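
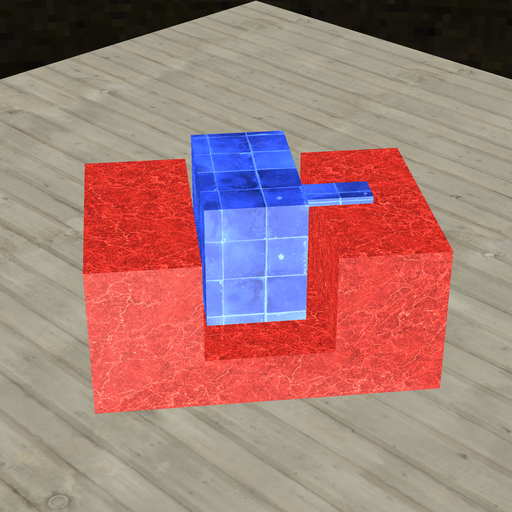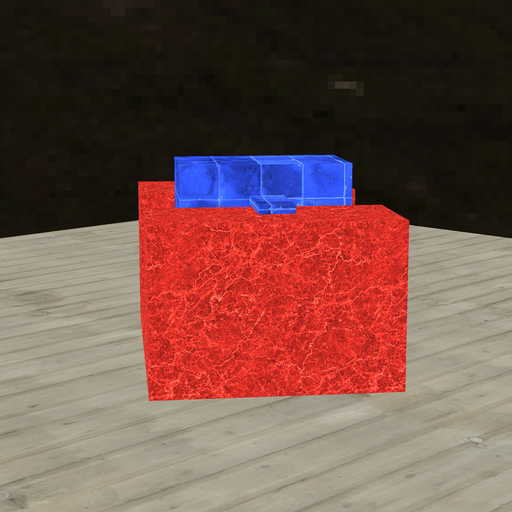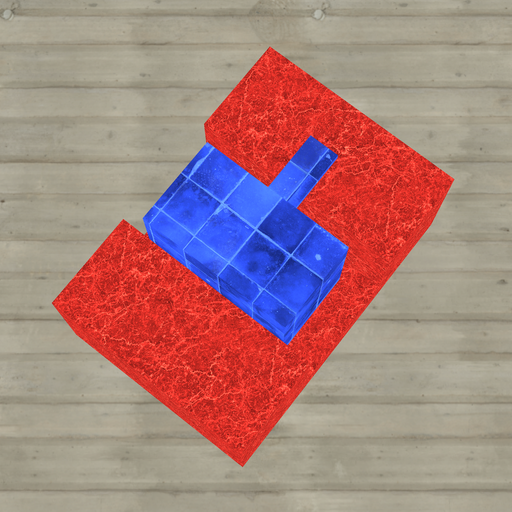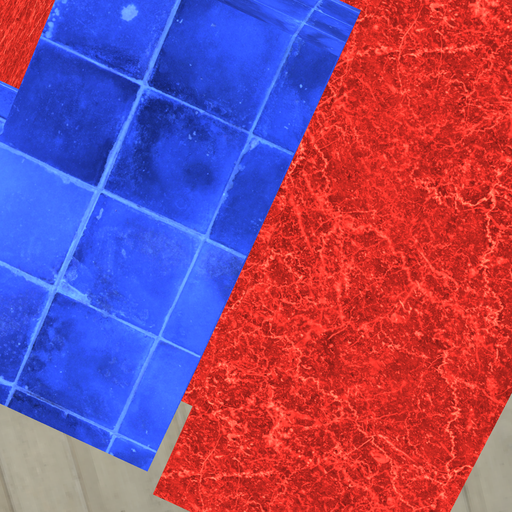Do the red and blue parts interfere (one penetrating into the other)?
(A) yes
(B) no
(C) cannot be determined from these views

(B) no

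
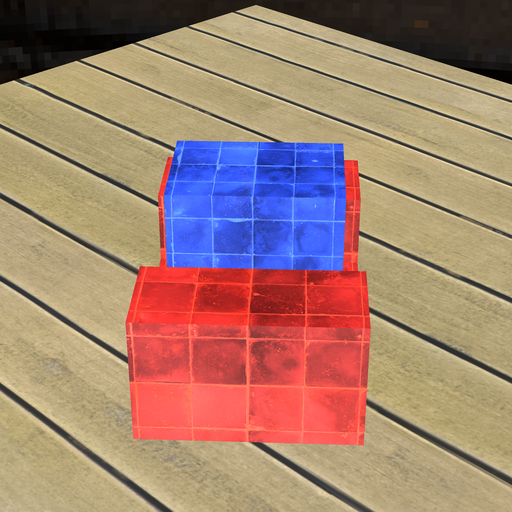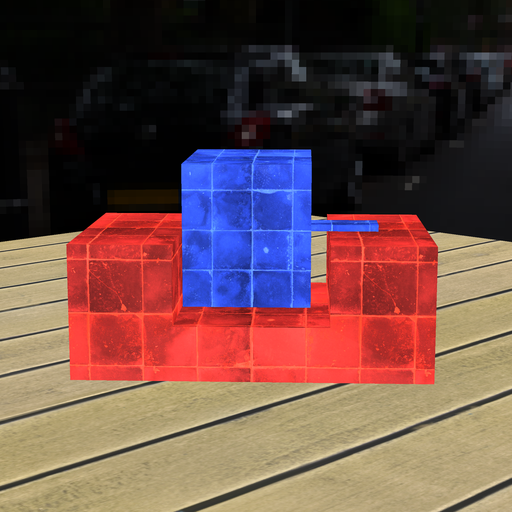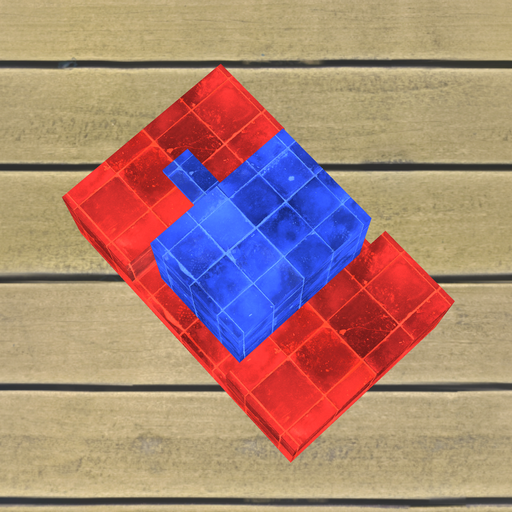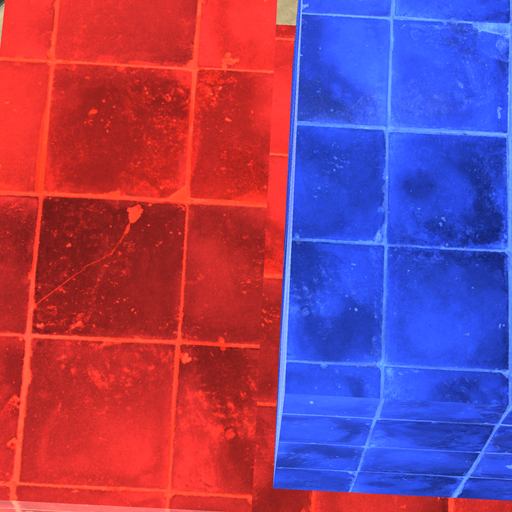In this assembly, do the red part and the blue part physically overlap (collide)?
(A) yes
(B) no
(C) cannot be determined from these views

(B) no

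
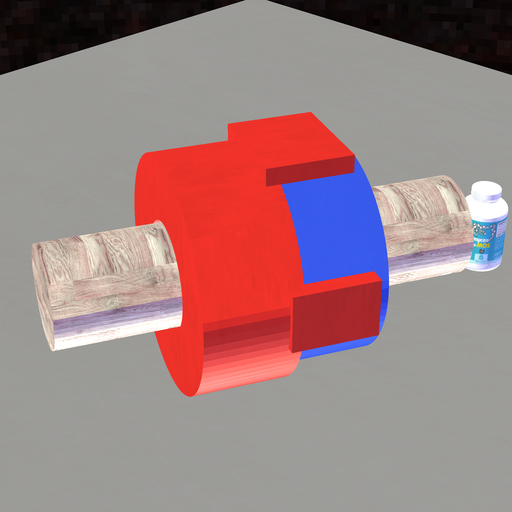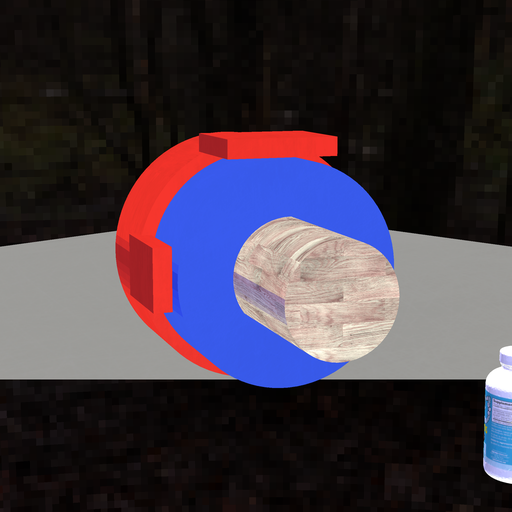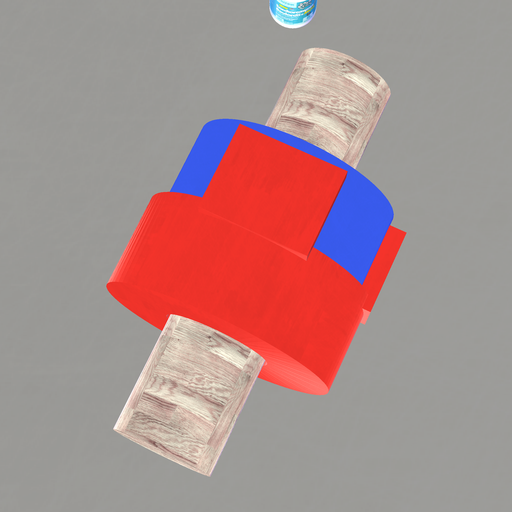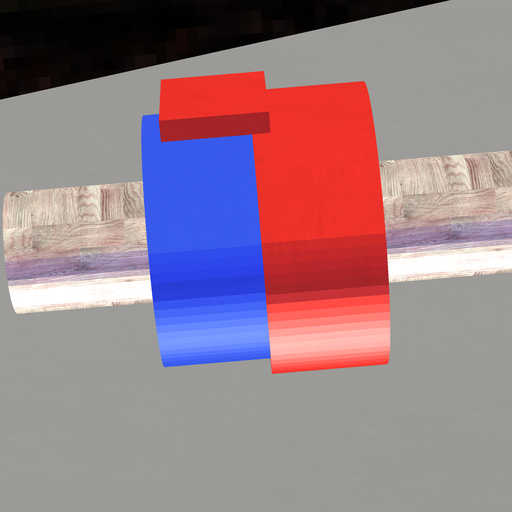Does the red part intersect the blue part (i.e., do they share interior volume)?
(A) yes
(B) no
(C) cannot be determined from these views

(A) yes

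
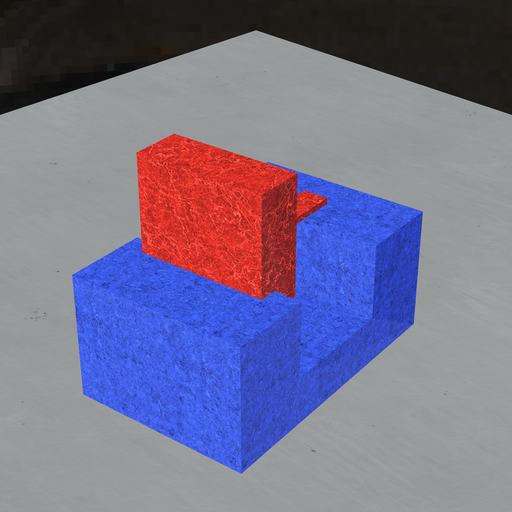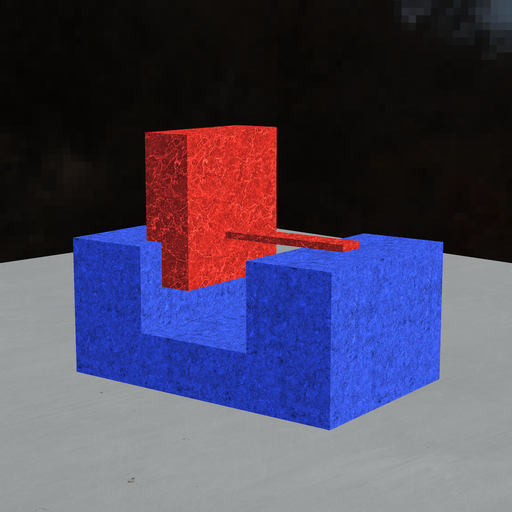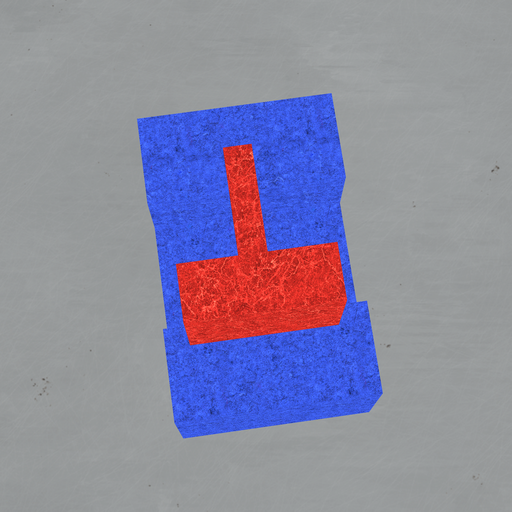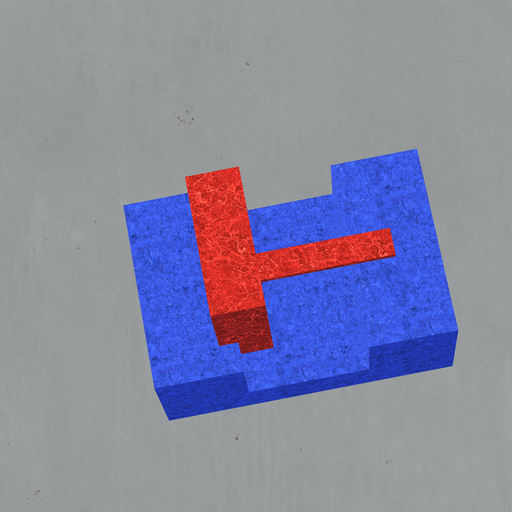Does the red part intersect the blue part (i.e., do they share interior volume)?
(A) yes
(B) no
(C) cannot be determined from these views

(A) yes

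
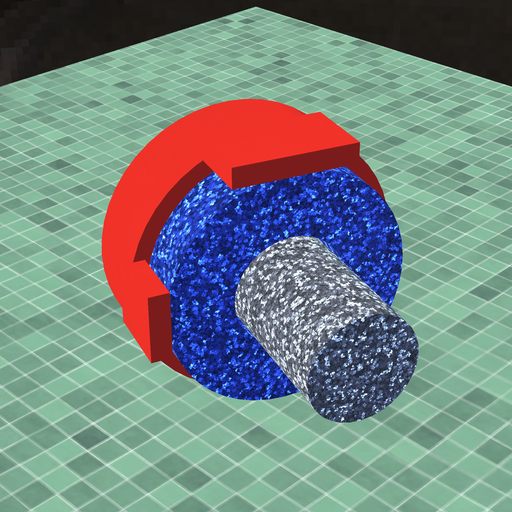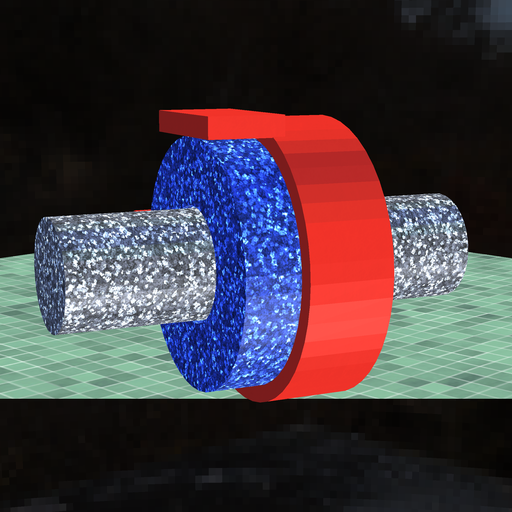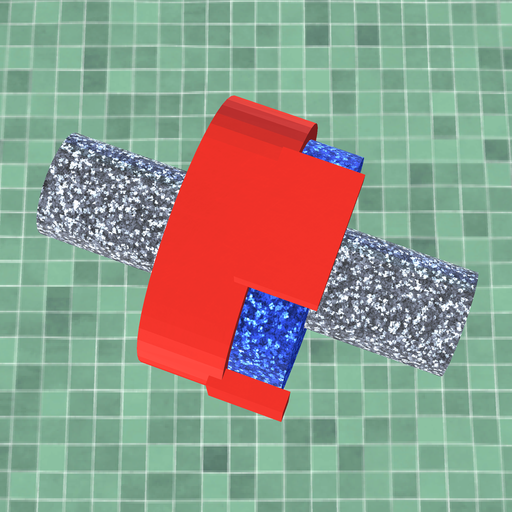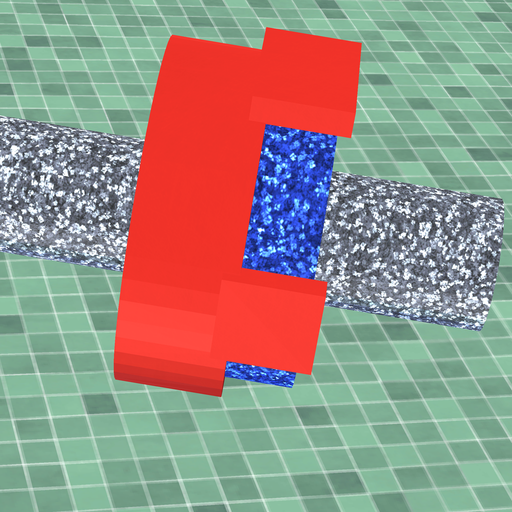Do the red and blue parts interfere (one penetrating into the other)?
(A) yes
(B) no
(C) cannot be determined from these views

(A) yes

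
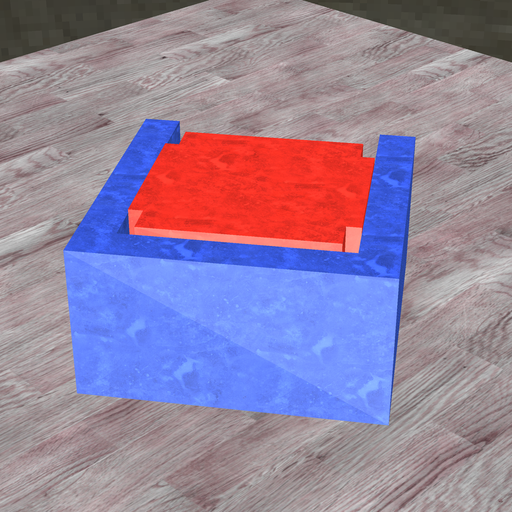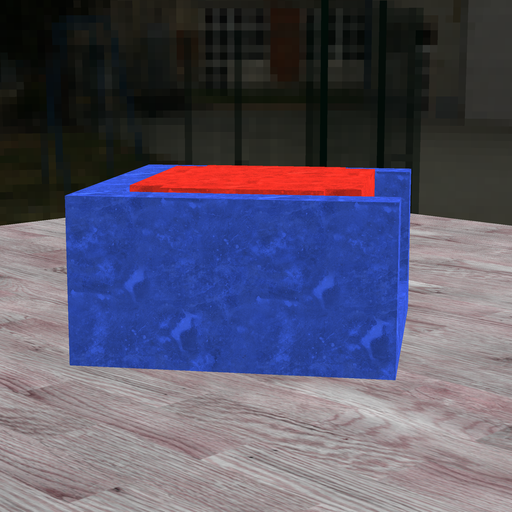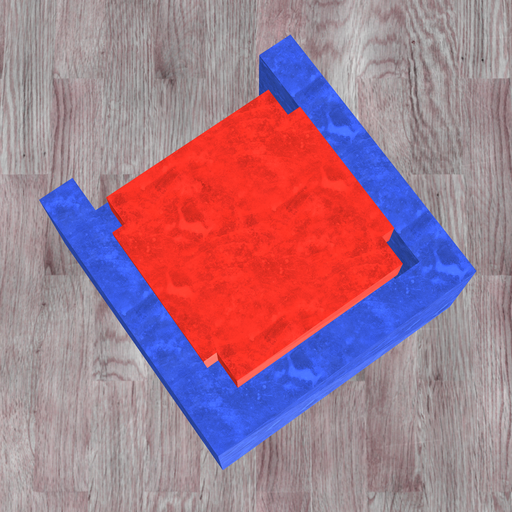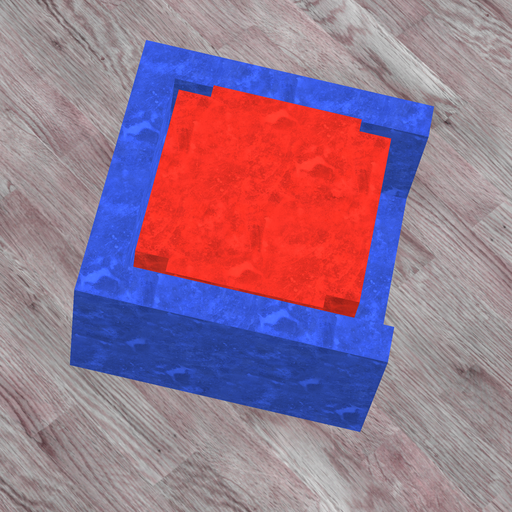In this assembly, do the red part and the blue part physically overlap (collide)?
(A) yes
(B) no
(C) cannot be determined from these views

(B) no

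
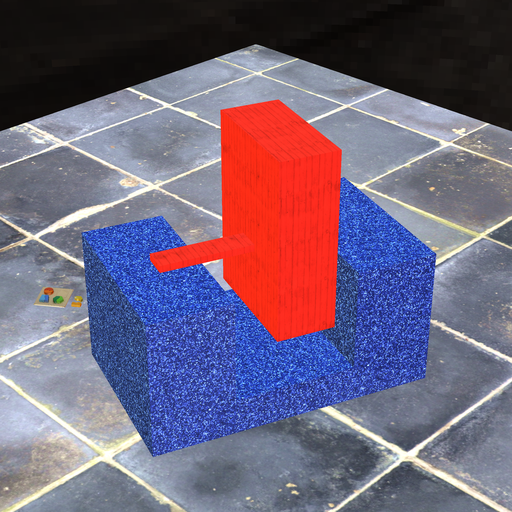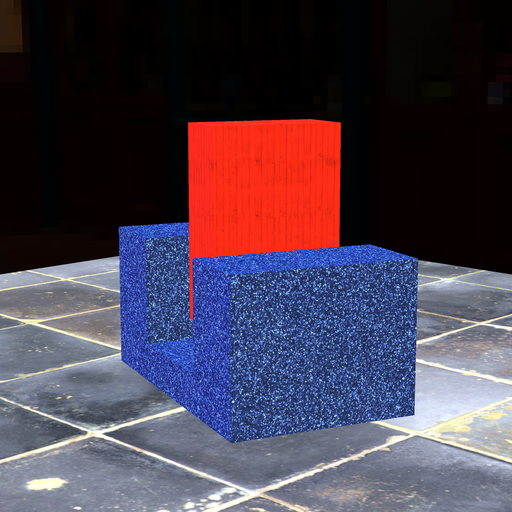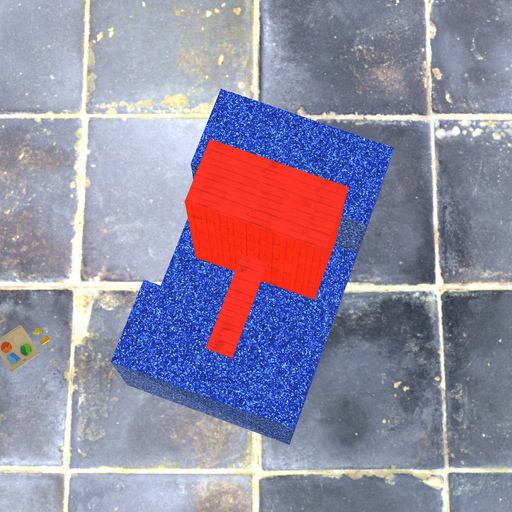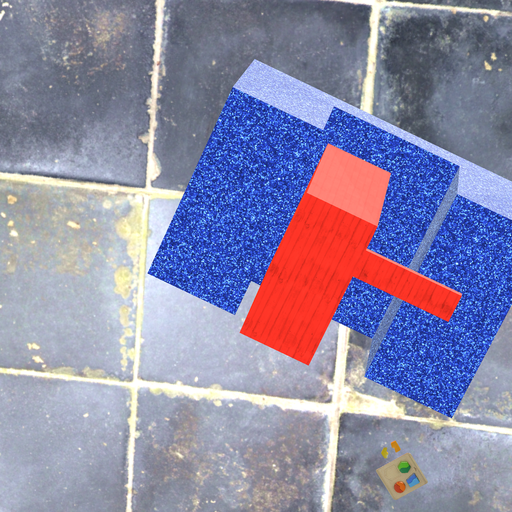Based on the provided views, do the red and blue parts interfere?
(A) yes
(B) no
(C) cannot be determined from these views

(B) no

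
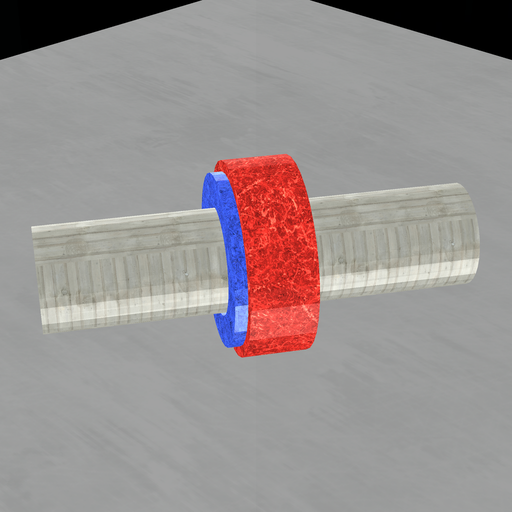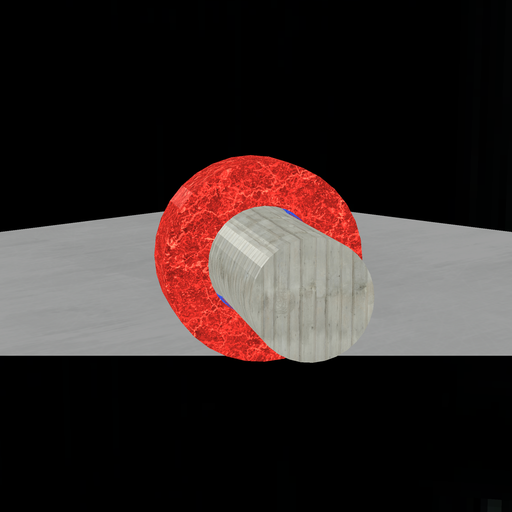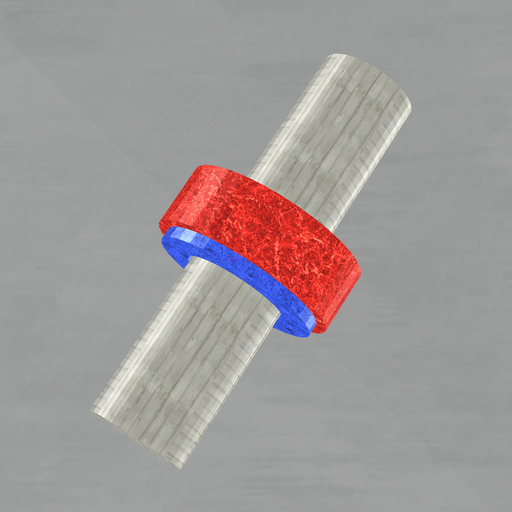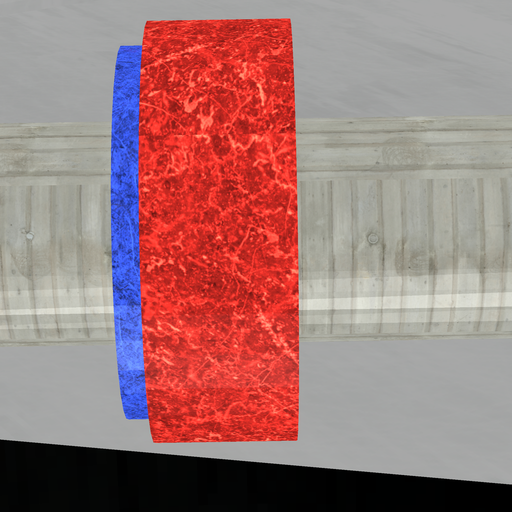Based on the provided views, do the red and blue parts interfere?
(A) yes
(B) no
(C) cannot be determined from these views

(A) yes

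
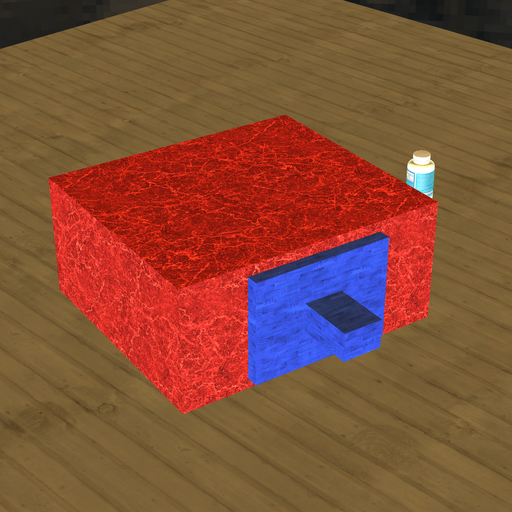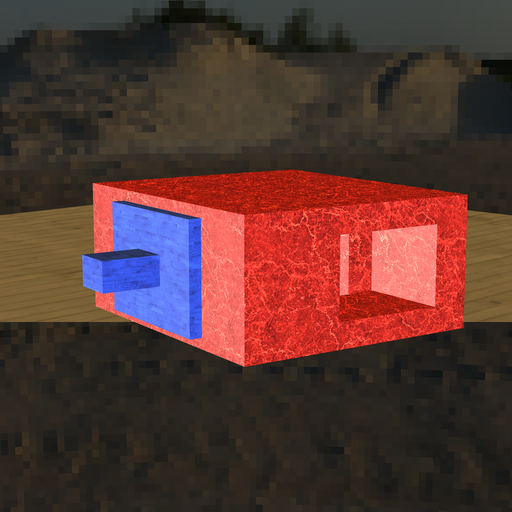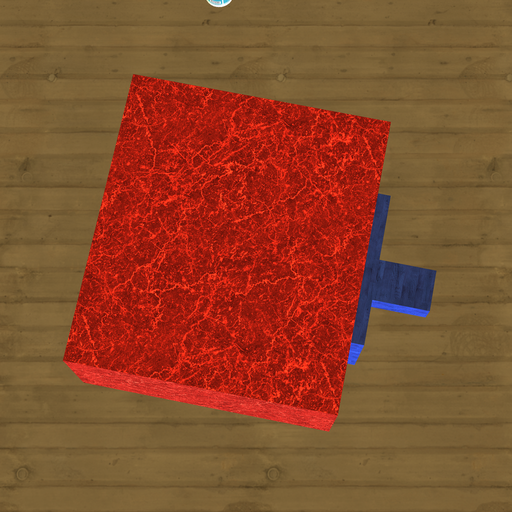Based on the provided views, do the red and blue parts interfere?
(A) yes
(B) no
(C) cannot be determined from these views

(C) cannot be determined from these views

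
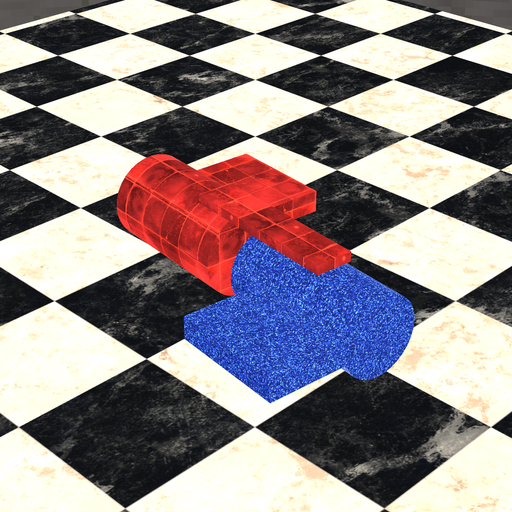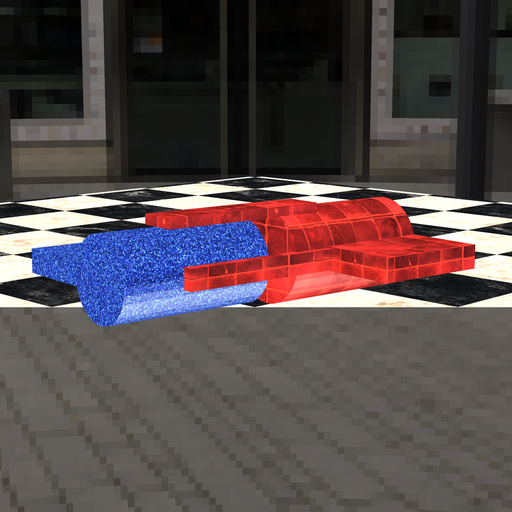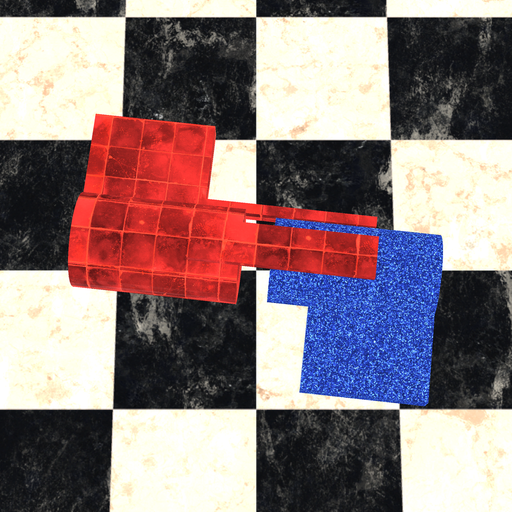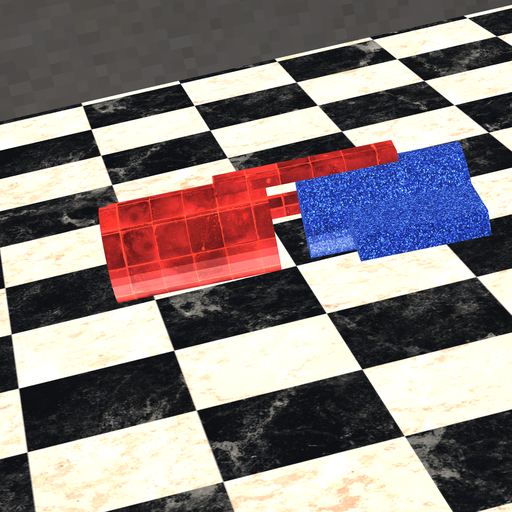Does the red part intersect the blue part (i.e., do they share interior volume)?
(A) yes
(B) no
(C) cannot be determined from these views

(B) no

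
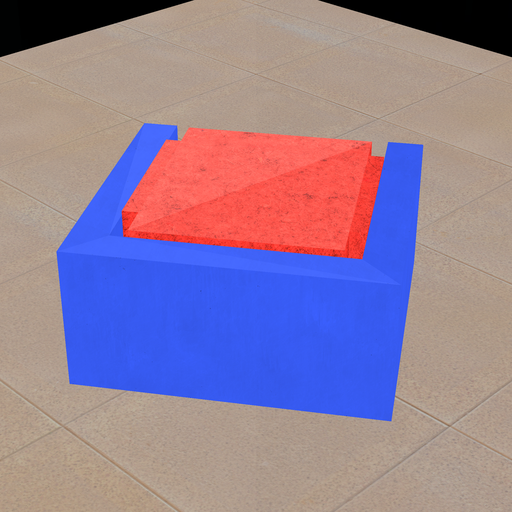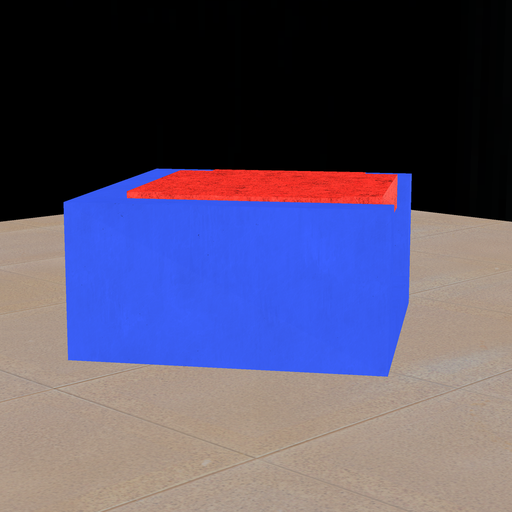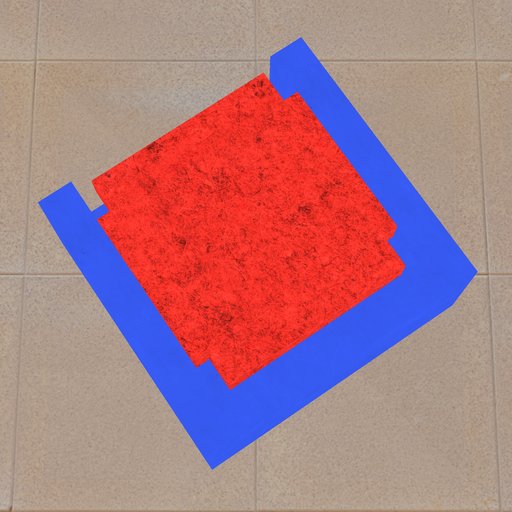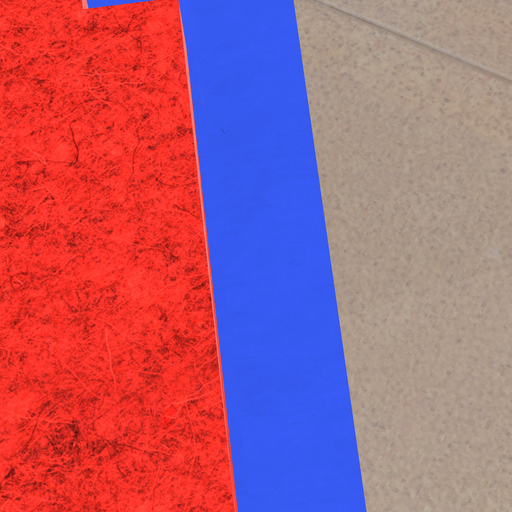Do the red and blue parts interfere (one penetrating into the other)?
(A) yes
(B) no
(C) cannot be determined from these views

(B) no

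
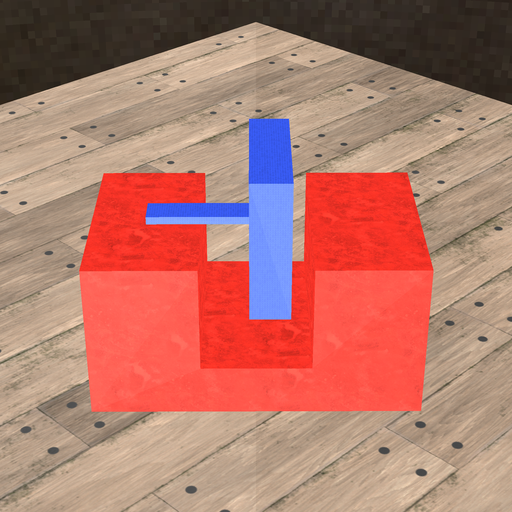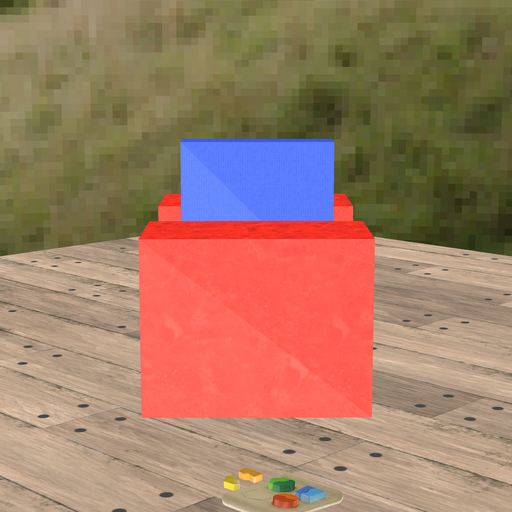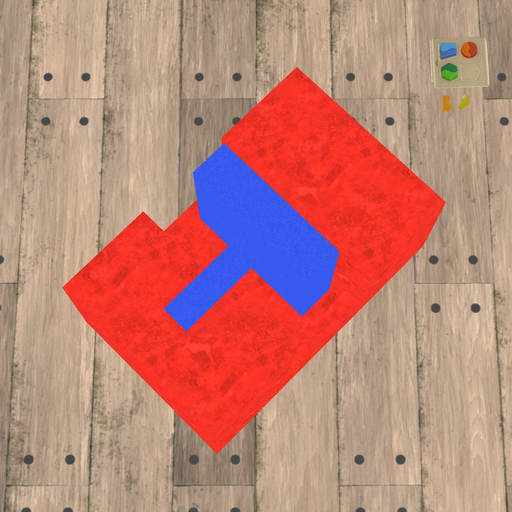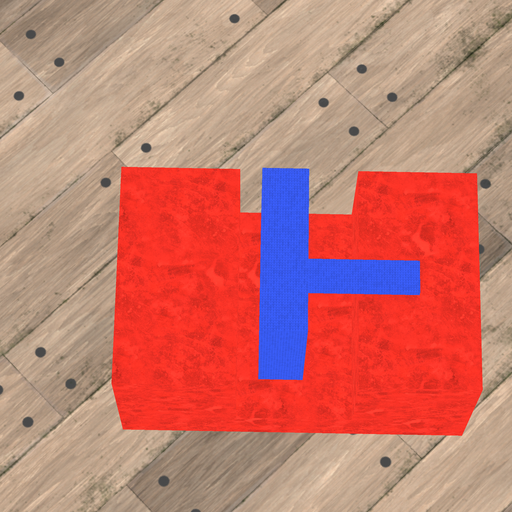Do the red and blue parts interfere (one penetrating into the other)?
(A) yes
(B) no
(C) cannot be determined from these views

(B) no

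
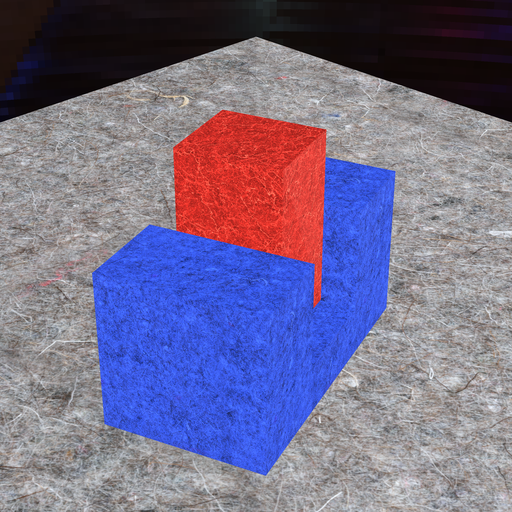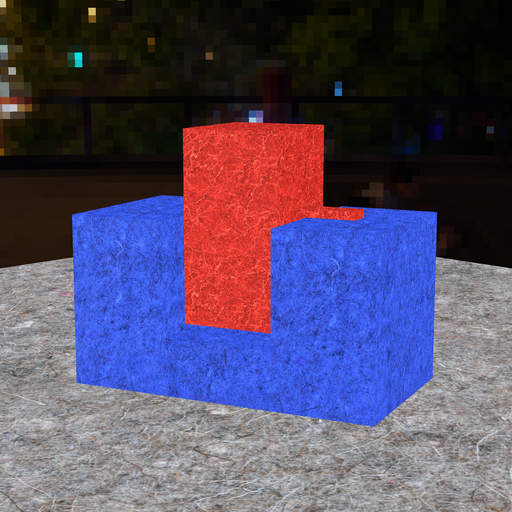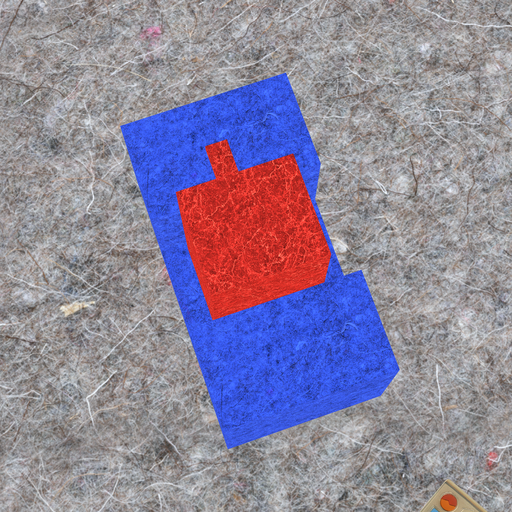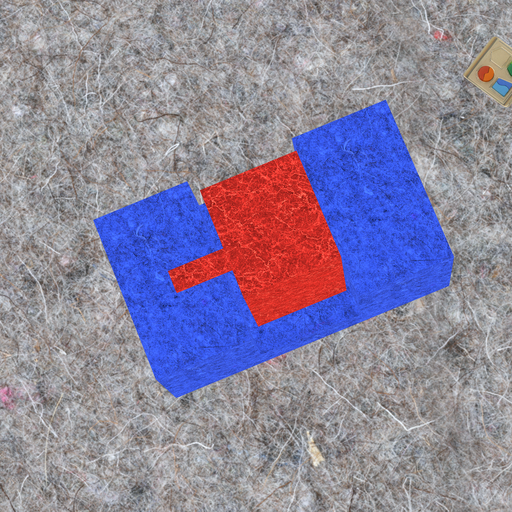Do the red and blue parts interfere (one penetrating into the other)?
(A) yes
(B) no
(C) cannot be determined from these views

(B) no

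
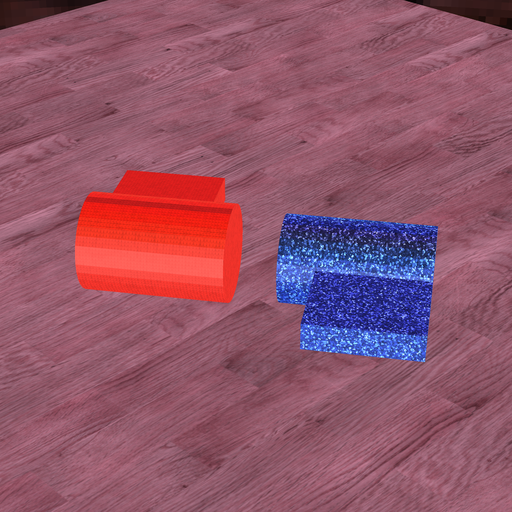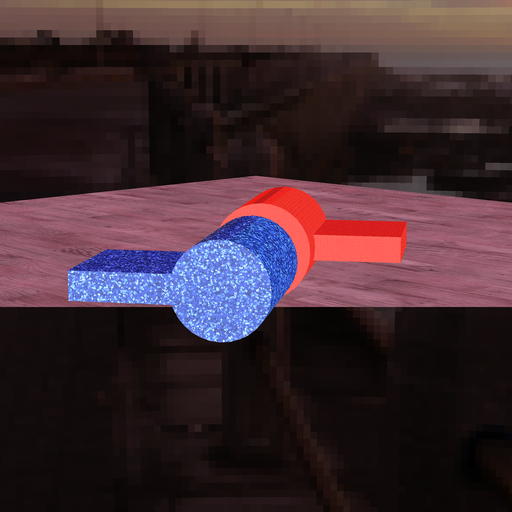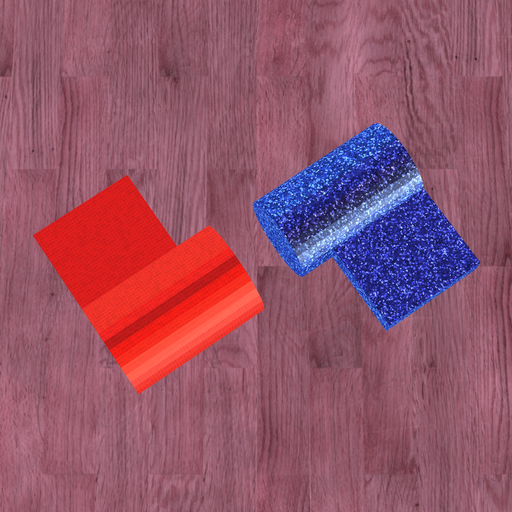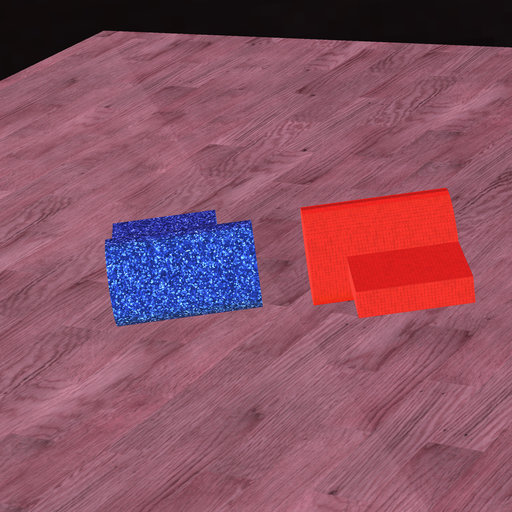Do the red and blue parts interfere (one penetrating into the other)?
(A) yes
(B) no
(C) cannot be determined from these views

(B) no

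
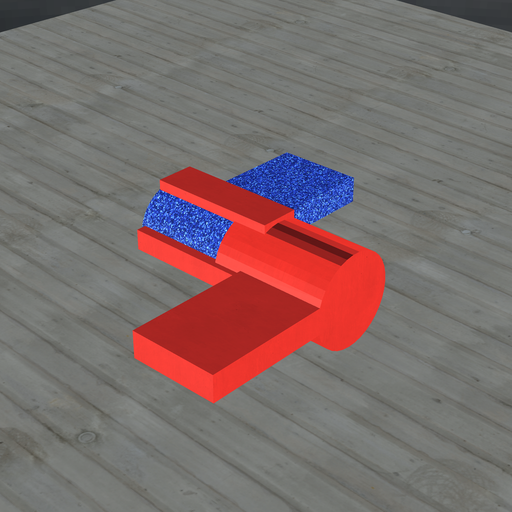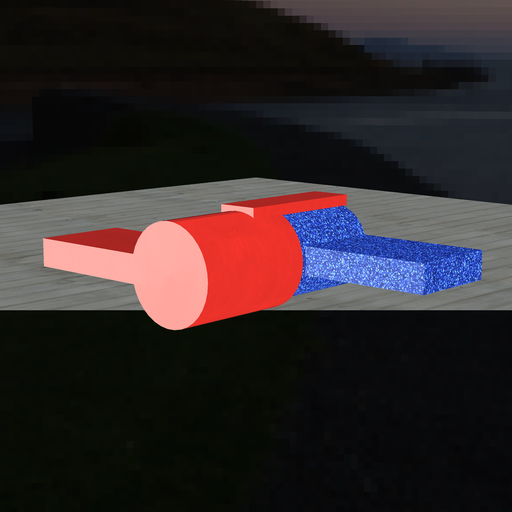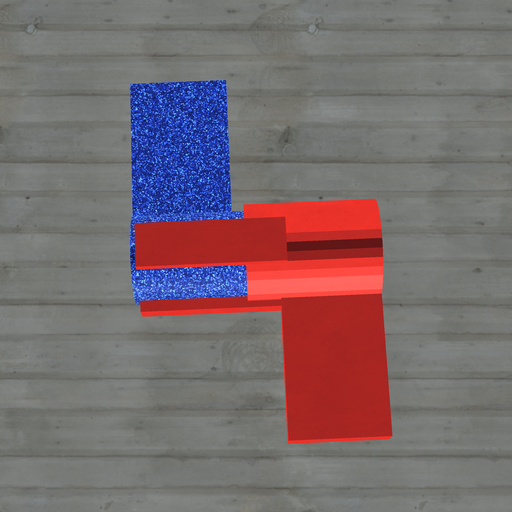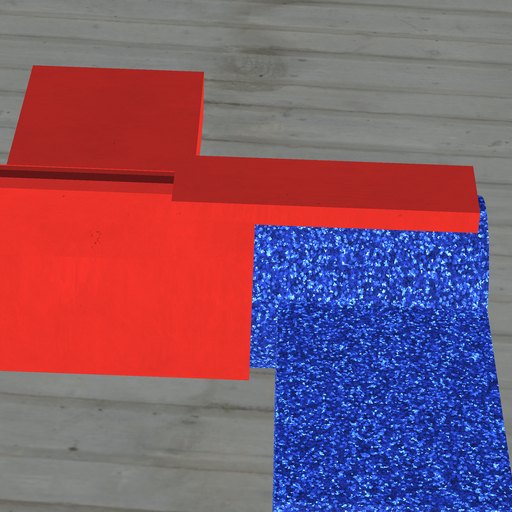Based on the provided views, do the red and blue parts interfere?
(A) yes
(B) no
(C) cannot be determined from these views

(A) yes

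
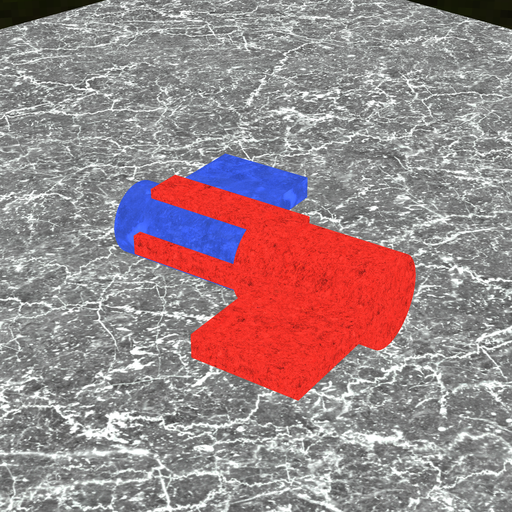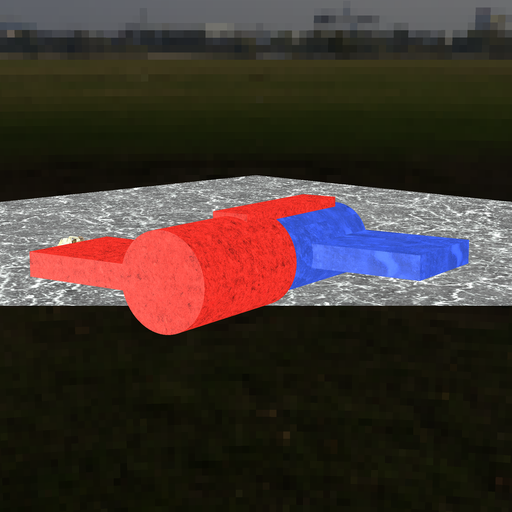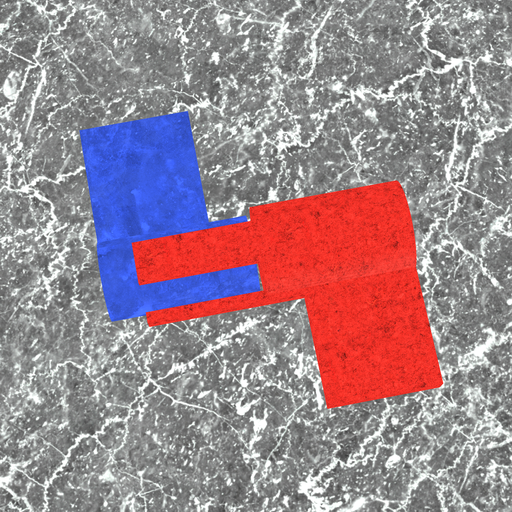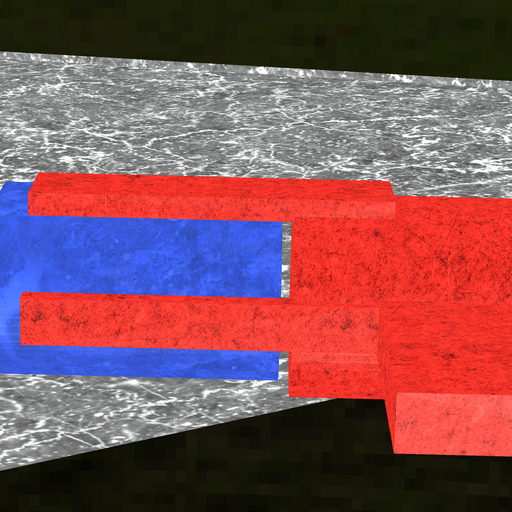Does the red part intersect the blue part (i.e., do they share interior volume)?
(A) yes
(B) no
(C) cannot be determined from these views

(B) no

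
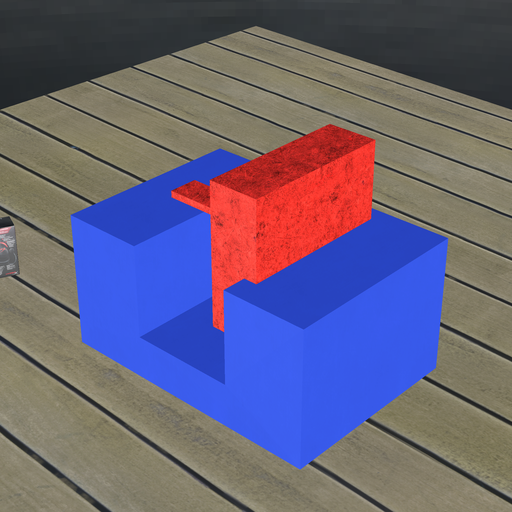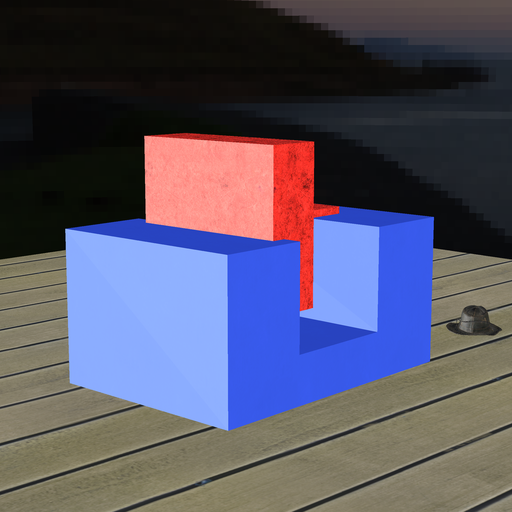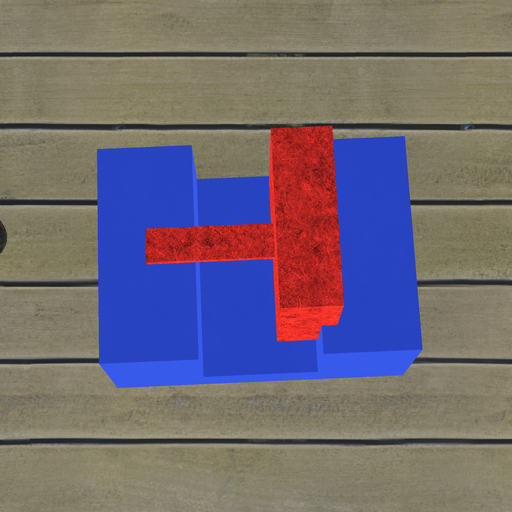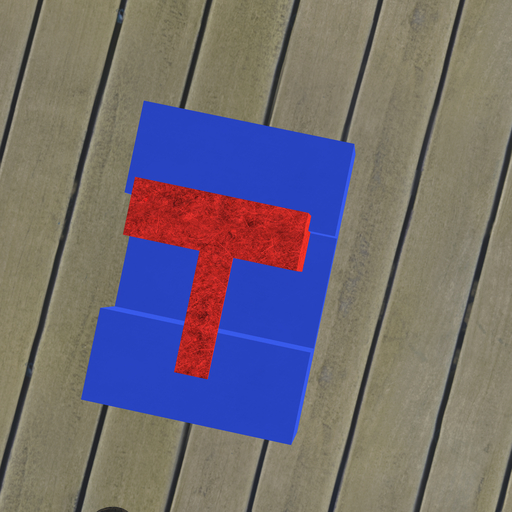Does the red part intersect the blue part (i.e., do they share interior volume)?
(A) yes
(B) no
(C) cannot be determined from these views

(A) yes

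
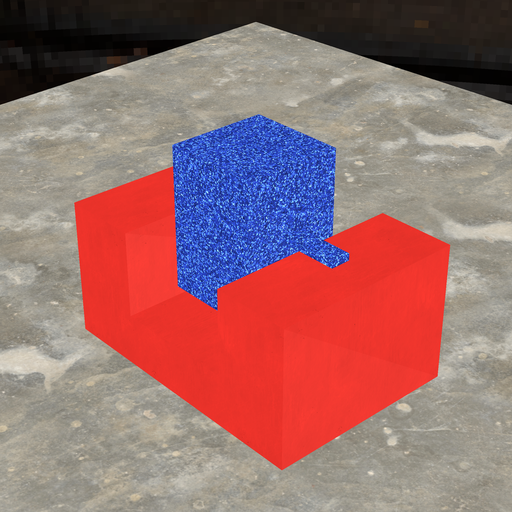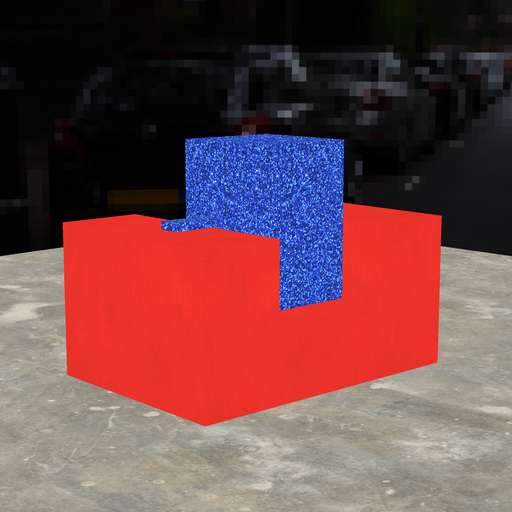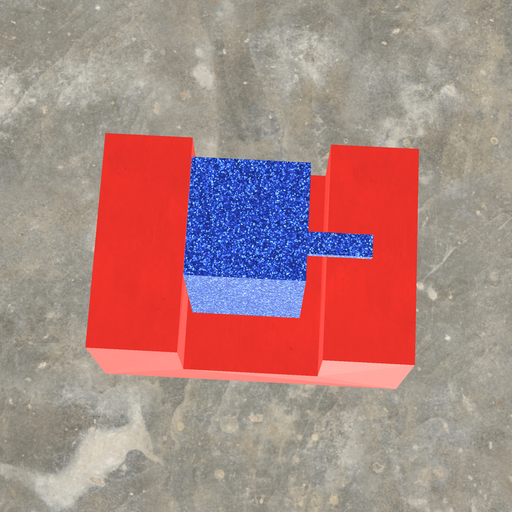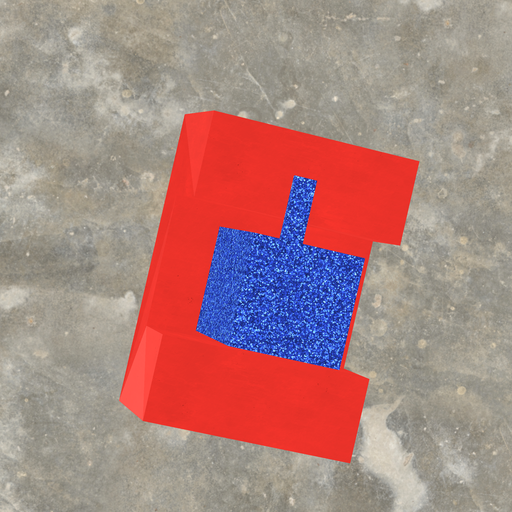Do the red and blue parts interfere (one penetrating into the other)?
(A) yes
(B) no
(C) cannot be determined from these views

(B) no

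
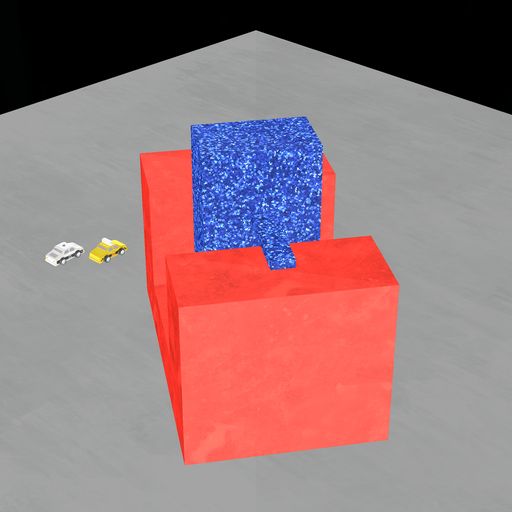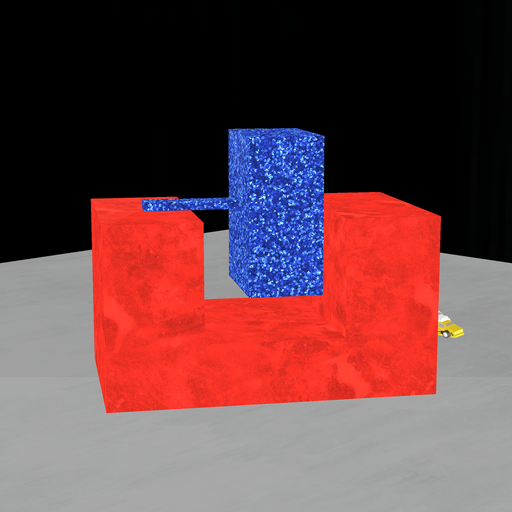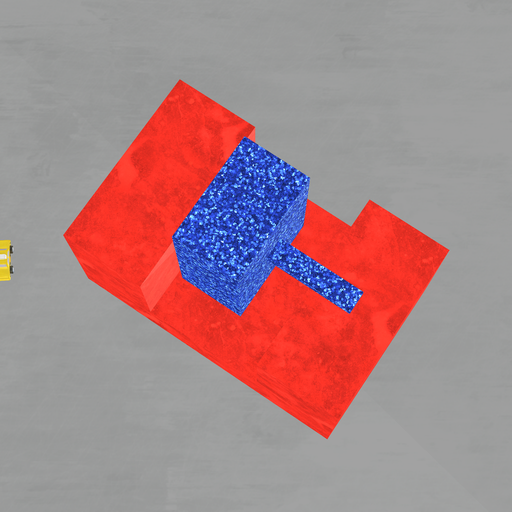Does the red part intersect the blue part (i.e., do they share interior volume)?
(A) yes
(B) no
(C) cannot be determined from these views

(B) no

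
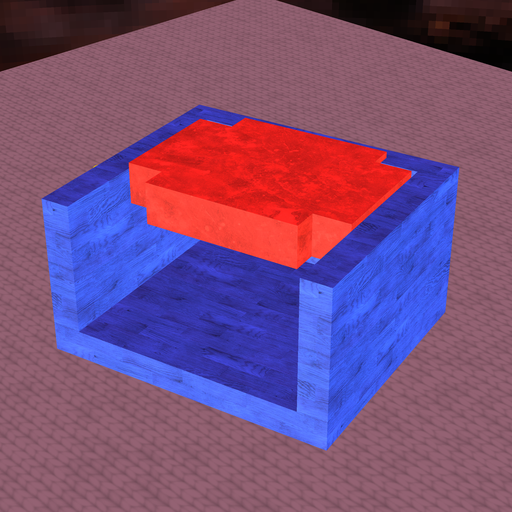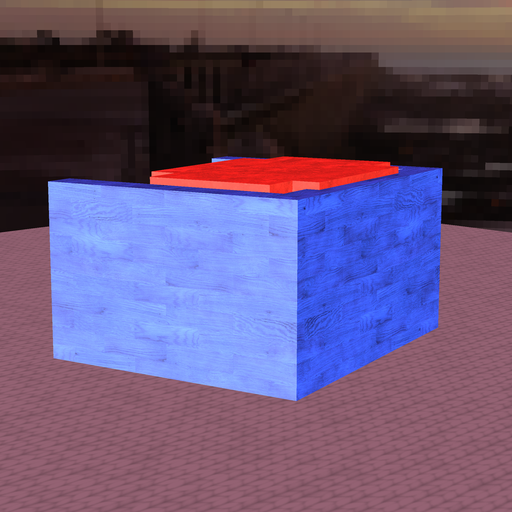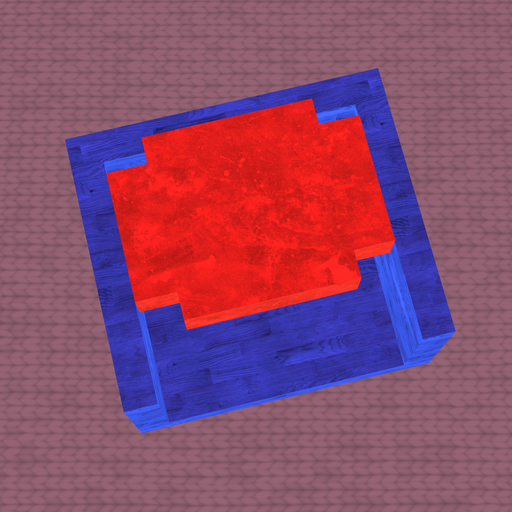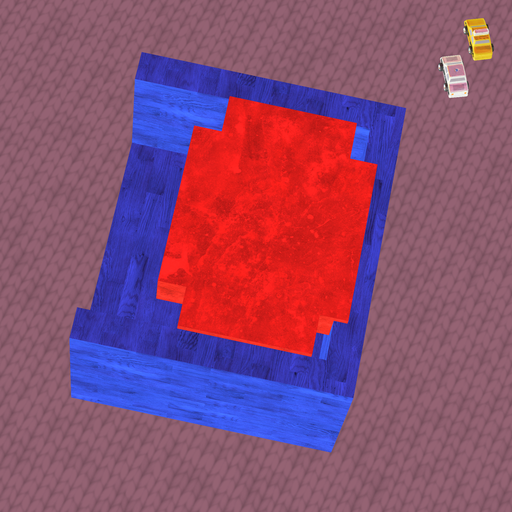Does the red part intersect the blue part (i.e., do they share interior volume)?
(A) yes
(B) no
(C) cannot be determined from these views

(A) yes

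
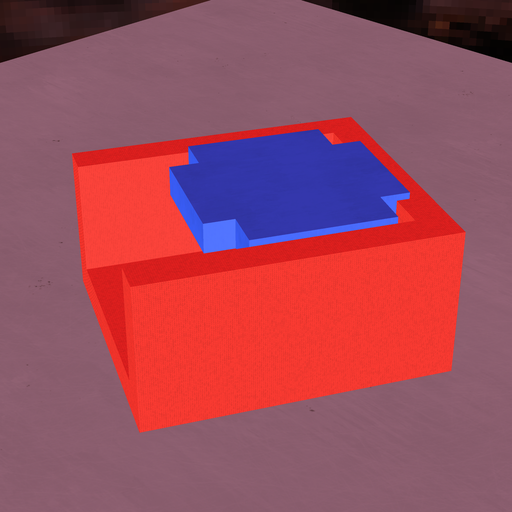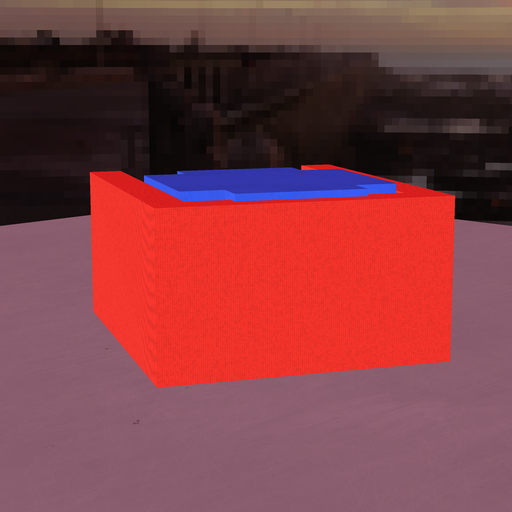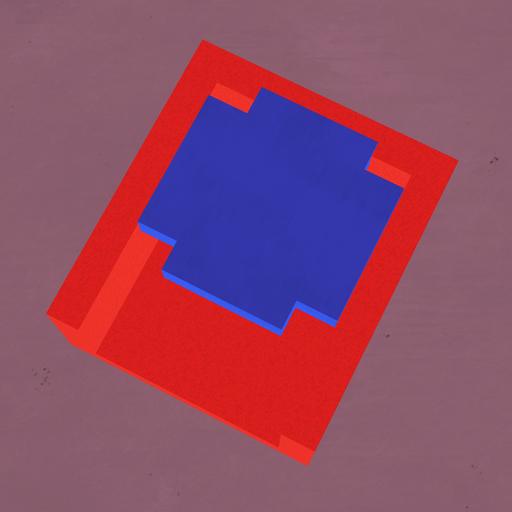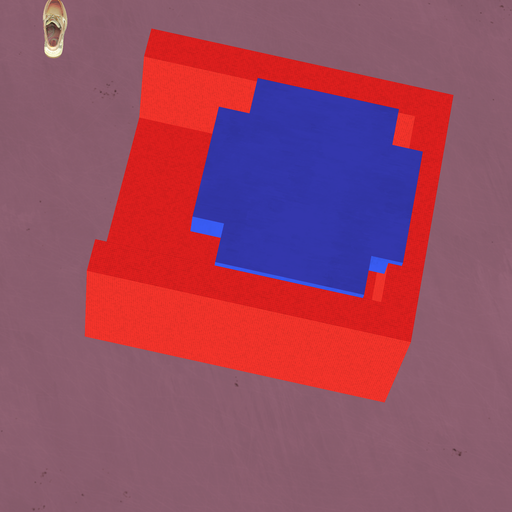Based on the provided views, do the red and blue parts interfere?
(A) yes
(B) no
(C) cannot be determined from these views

(A) yes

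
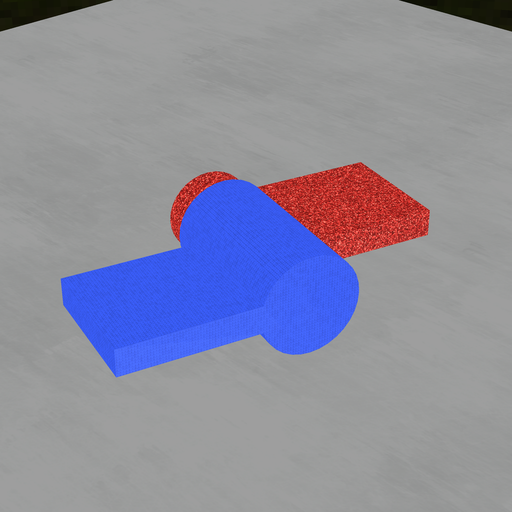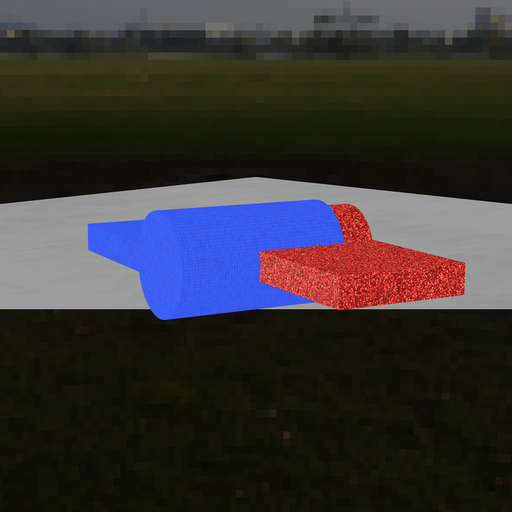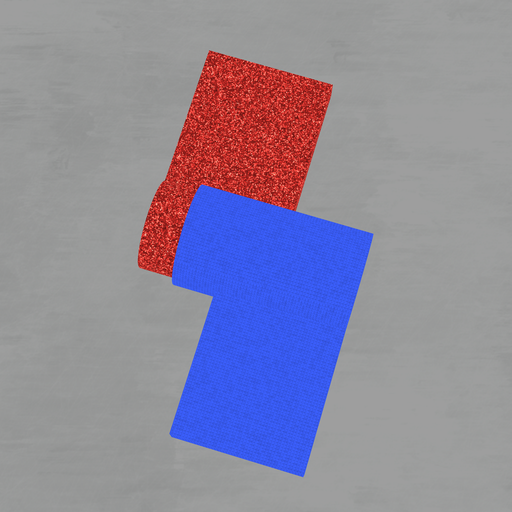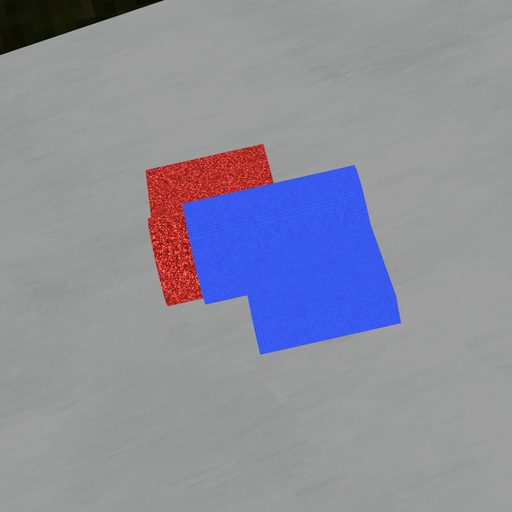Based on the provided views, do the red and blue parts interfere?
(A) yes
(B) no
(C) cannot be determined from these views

(A) yes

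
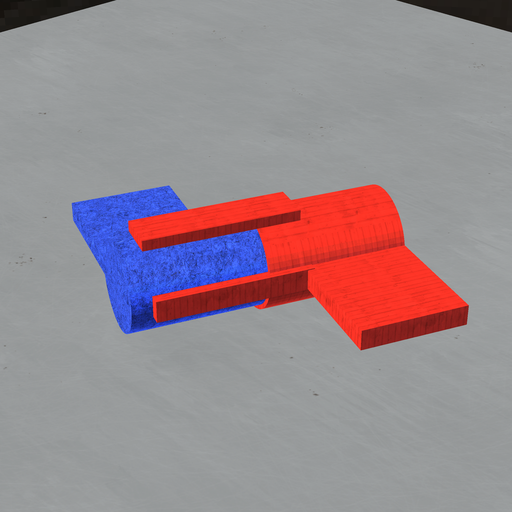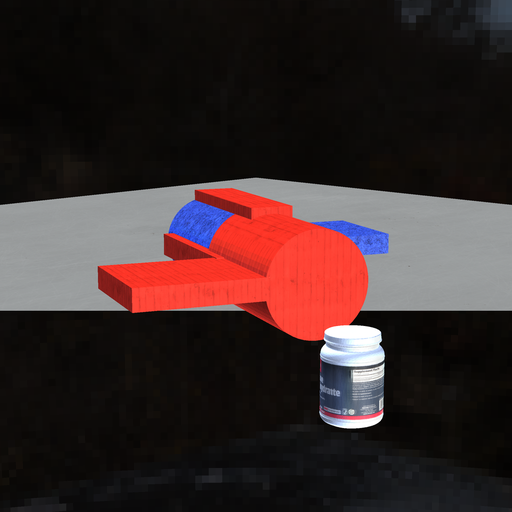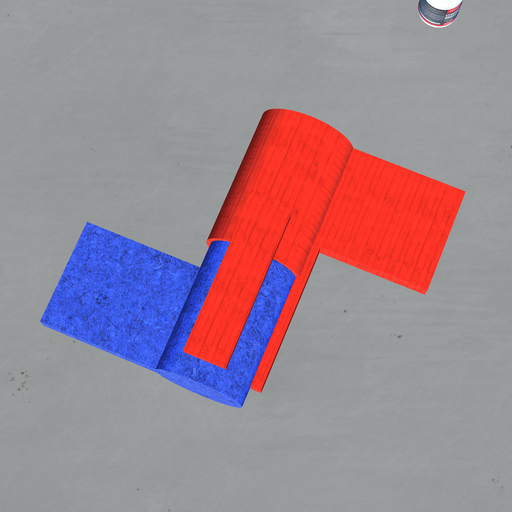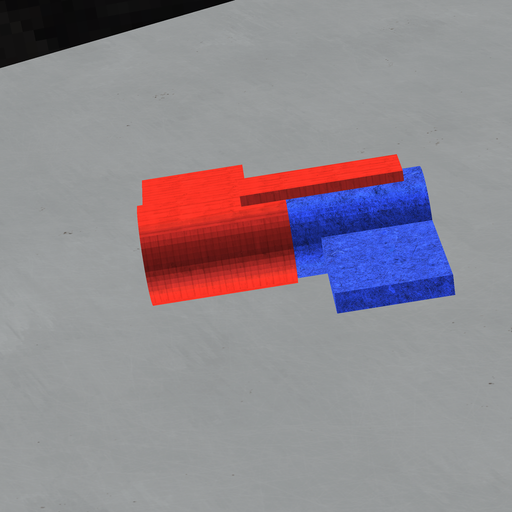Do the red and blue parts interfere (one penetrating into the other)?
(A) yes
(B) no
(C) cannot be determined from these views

(A) yes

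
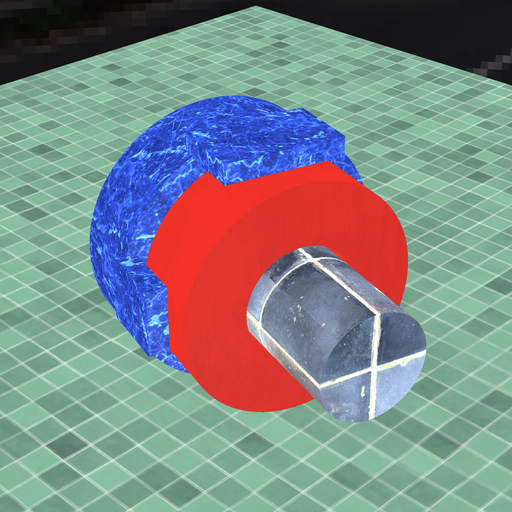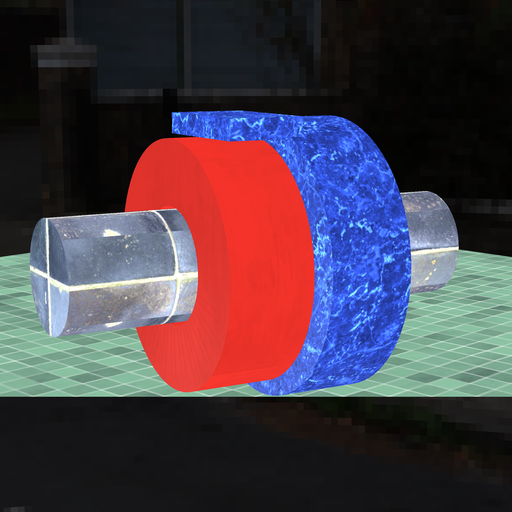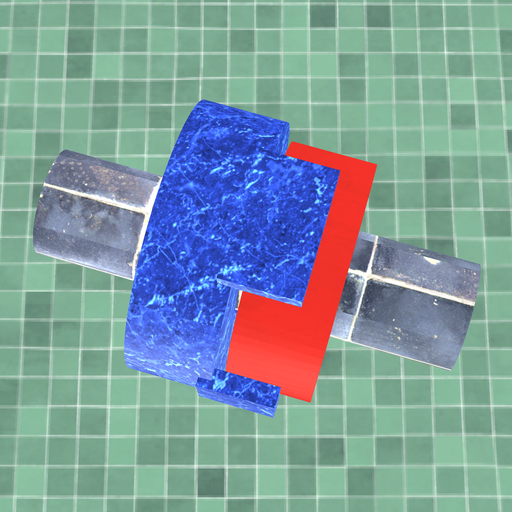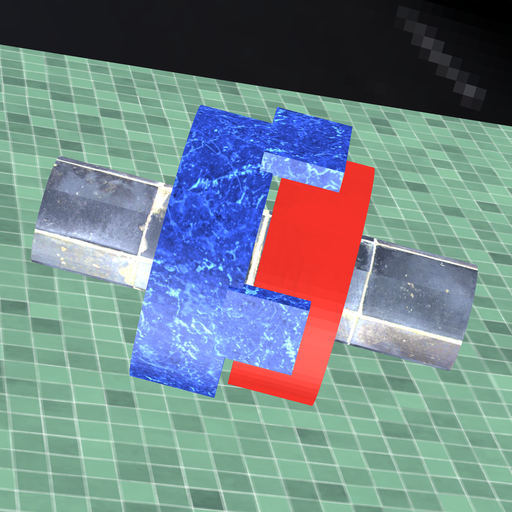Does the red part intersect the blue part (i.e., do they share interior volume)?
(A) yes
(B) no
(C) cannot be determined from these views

(B) no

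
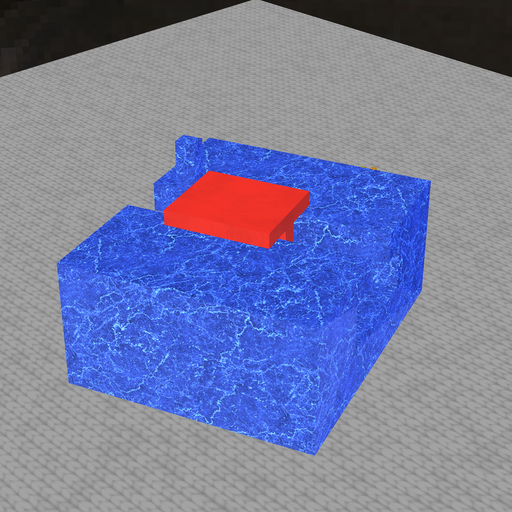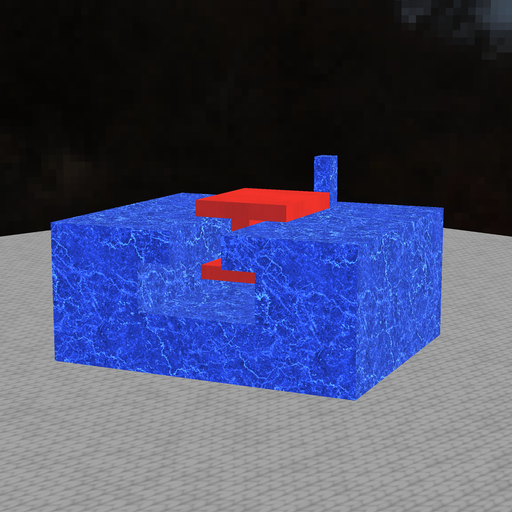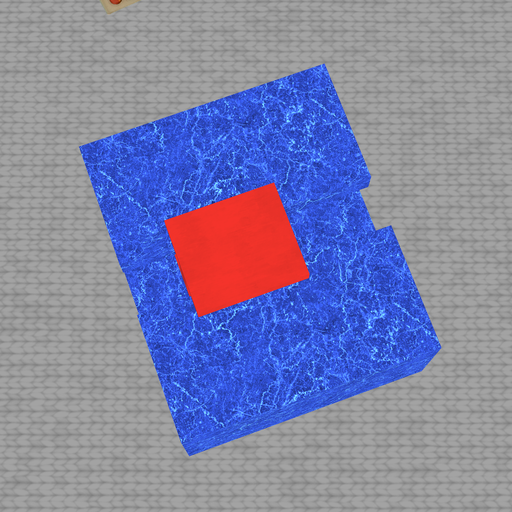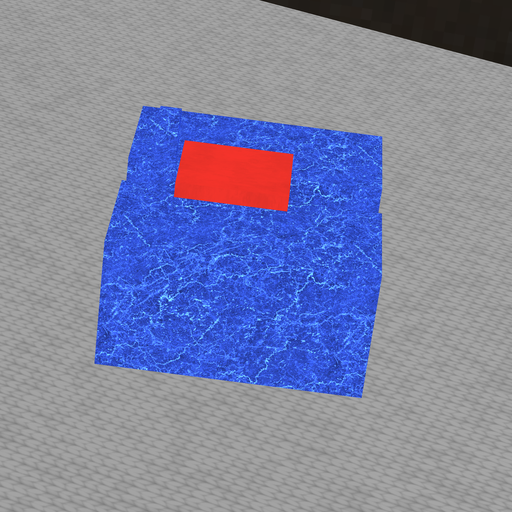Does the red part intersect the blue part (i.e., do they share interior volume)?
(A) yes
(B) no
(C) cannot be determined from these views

(B) no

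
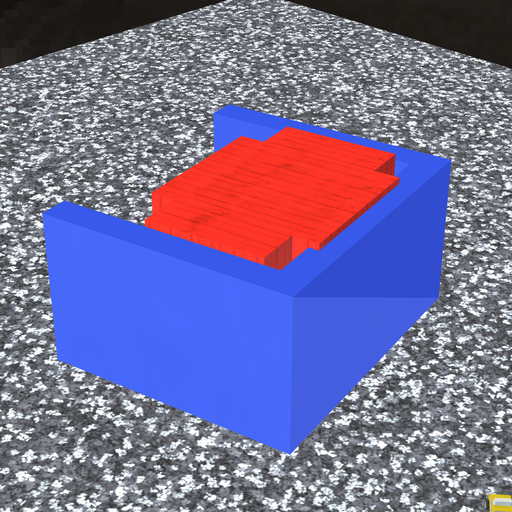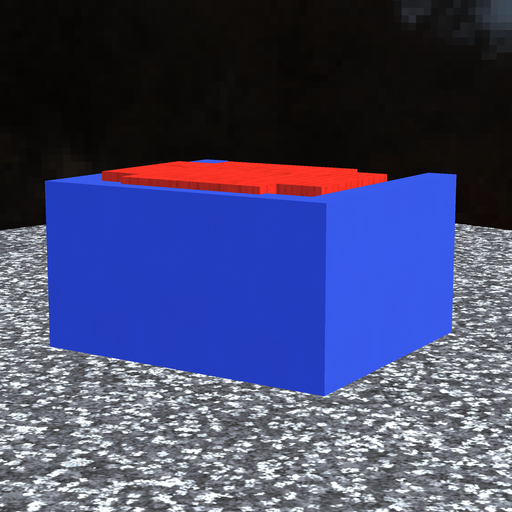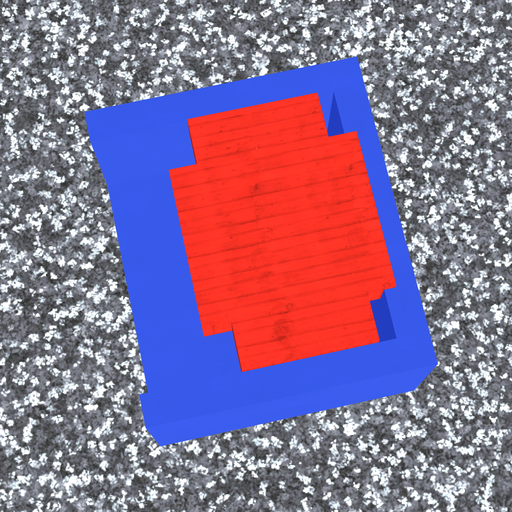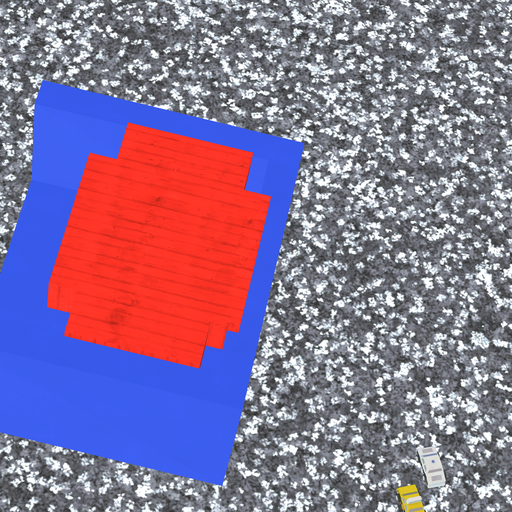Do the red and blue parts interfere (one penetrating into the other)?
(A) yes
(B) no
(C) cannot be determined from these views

(A) yes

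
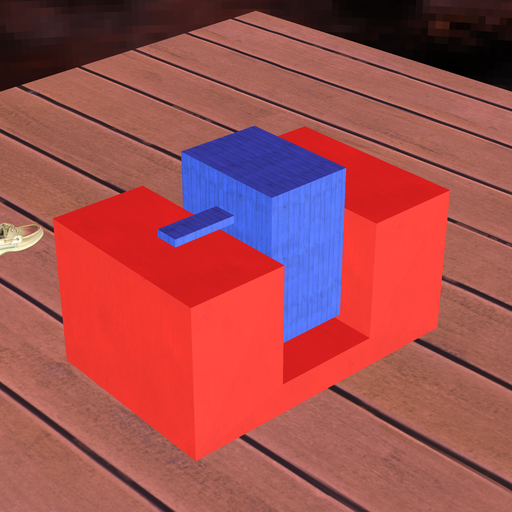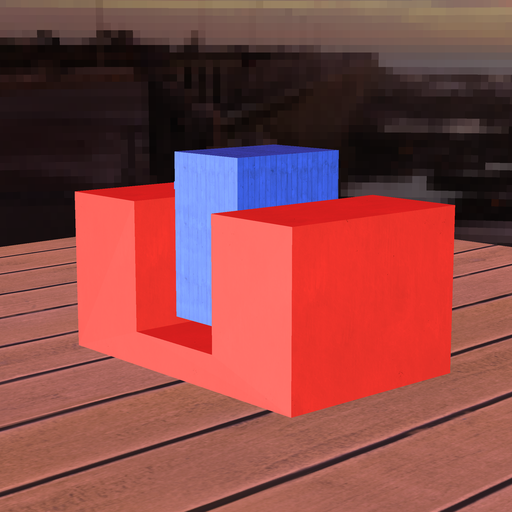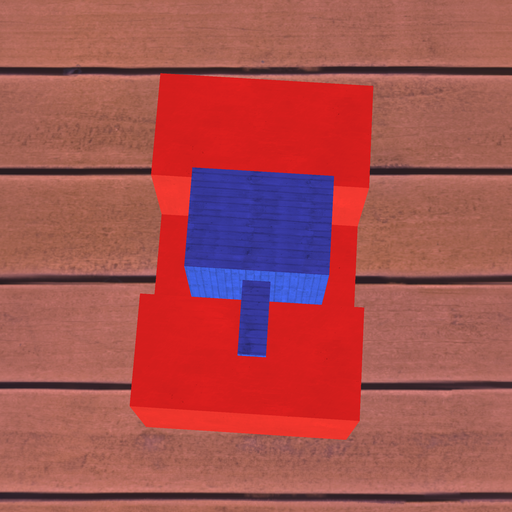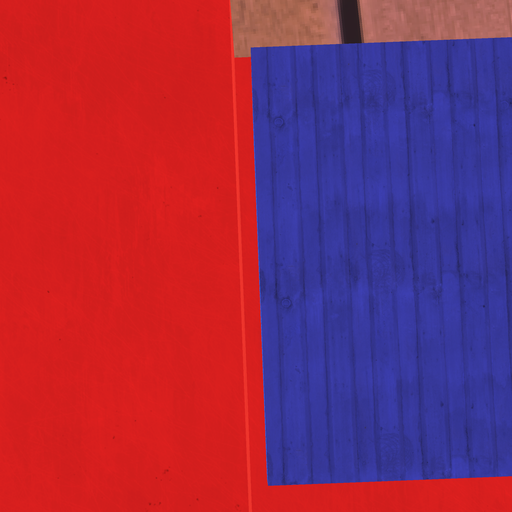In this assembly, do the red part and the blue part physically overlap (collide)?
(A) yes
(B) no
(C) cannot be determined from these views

(B) no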